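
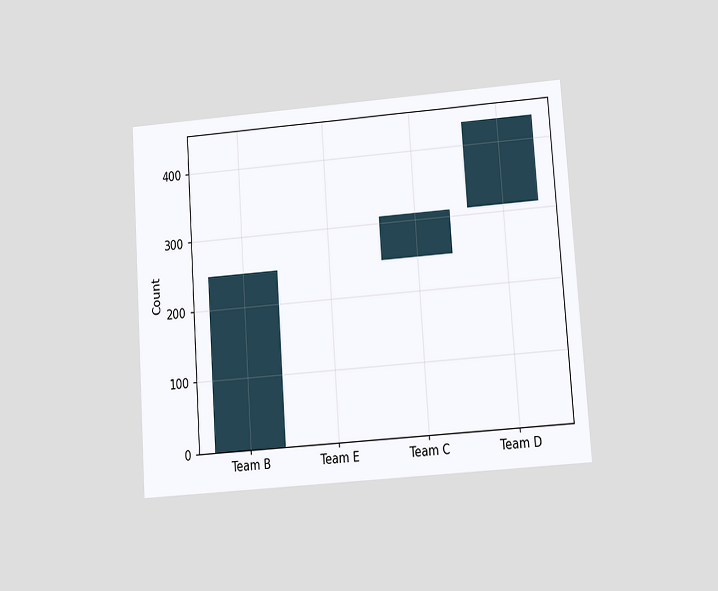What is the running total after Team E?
248

The chart is tilted about 4° counter-clockwise and viewed at a slight angle. After Team E the running total reaches 248.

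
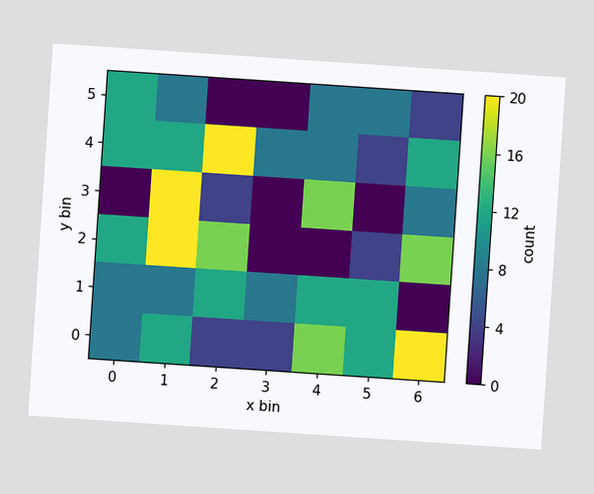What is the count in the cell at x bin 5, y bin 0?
The chart is tilted about 4° clockwise. Matching the cell (5, 0) against the colorbar gives 12.

12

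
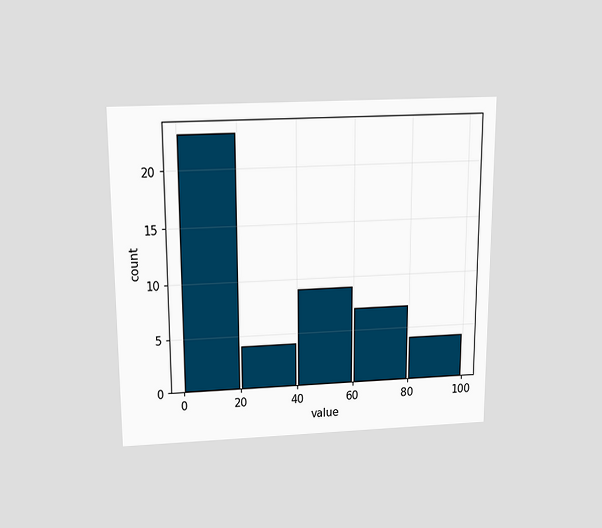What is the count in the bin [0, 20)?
The chart is viewed slightly from above. The [0, 20) bin has height 23.

23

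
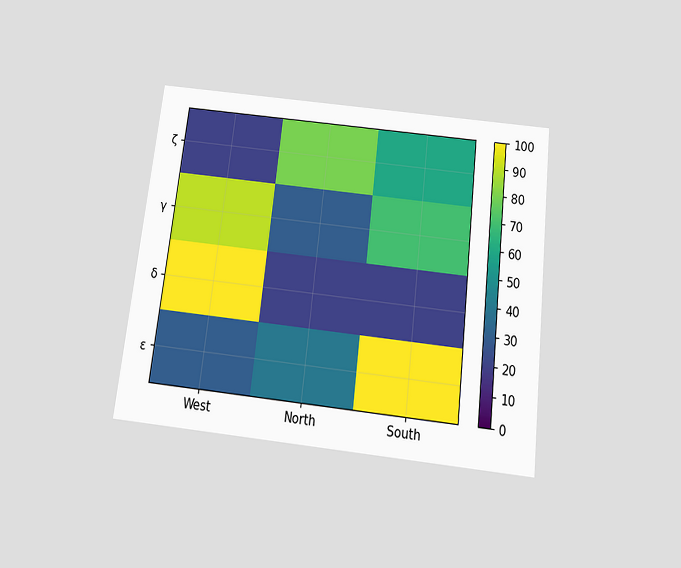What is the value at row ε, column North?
40

The chart is tilted about 7° clockwise and viewed slightly from below. Matching cell (ε, North) against the colorbar gives 40.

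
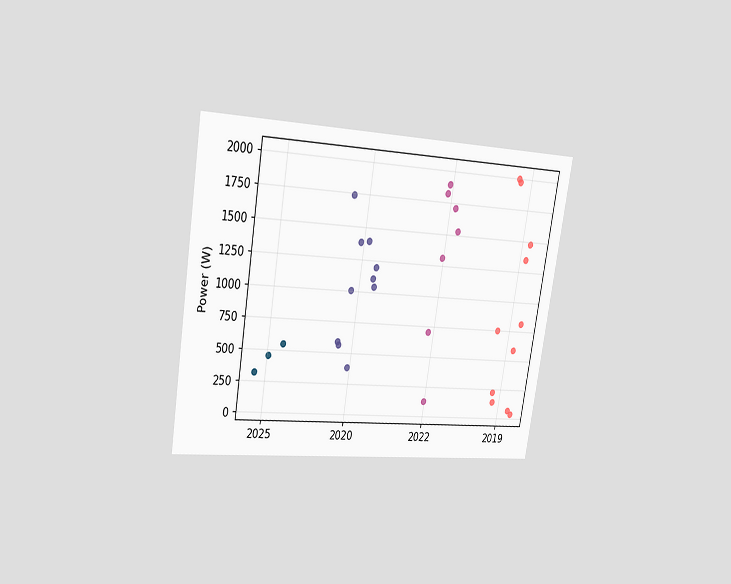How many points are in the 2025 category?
3

The chart is tilted about 9° clockwise and viewed slightly from the left. Counting the markers in the 2025 column gives 3.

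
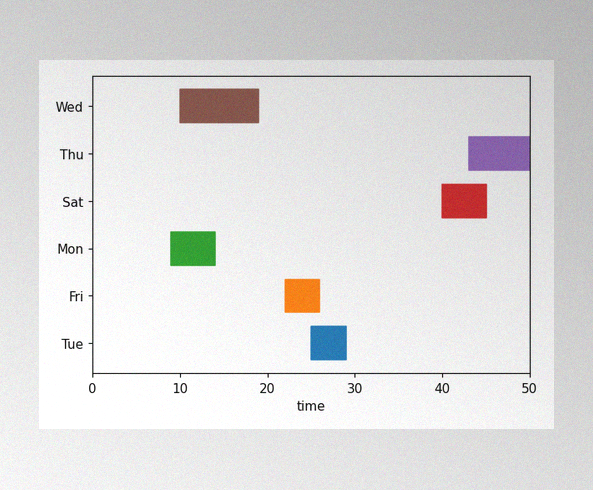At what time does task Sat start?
40

The image has some photo noise and uneven lighting. The Sat bar begins at t=40.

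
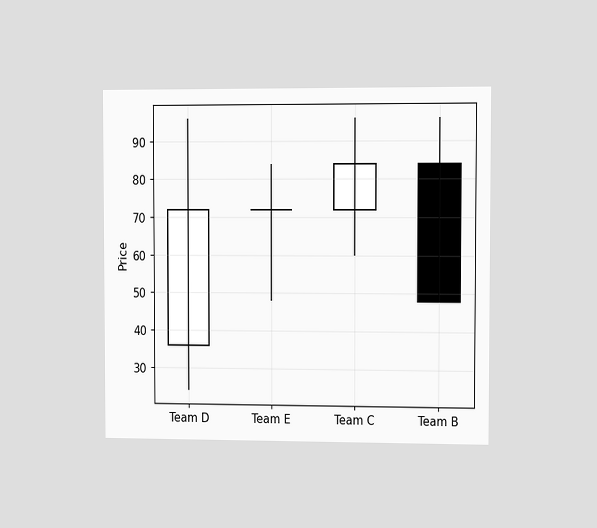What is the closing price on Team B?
48

The chart is viewed slightly from the right. The Team B candle closes at 48.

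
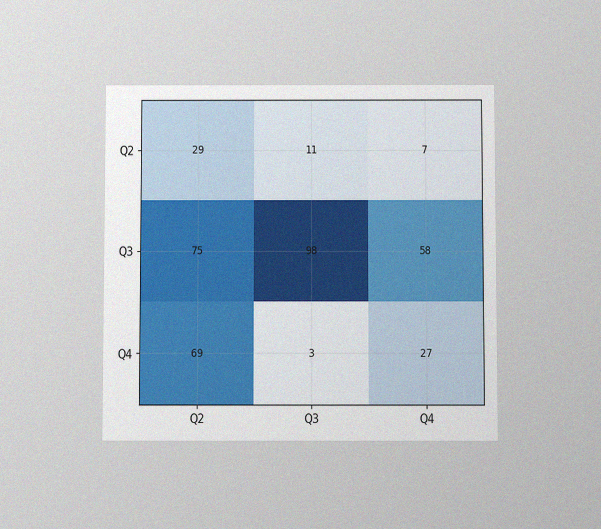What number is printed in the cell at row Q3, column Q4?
The chart is viewed slightly from below, with some photo noise. The (Q3, Q4) cell reads 58.

58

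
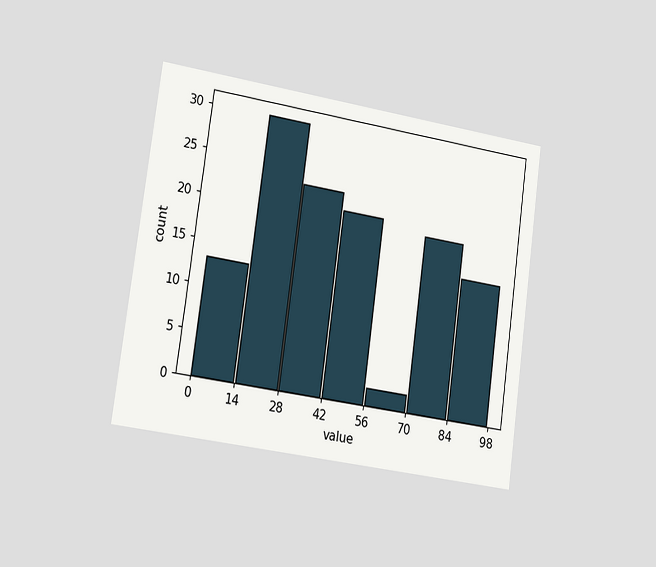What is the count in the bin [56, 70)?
2

The chart is tilted about 8° clockwise and viewed slightly from the left. The [56, 70) bin has height 2.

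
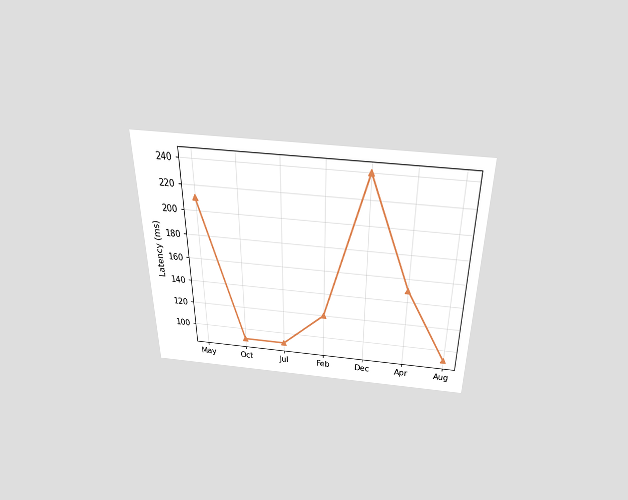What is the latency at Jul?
The chart is viewed slightly from above. At Jul, the line is at 90ms.

90ms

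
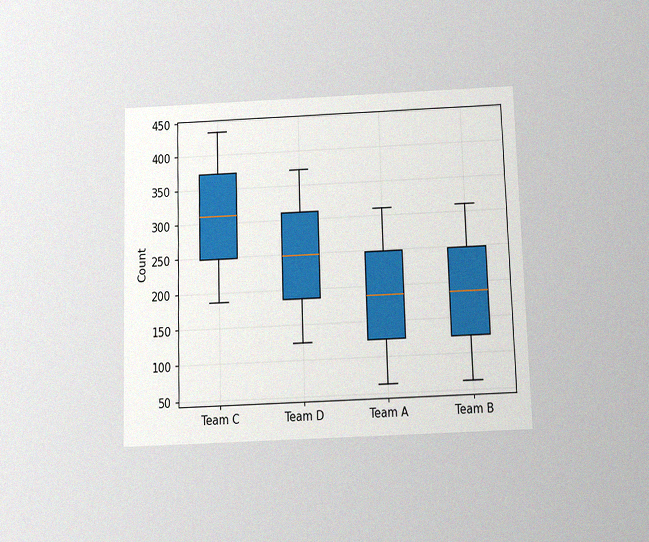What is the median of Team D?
248

The chart is viewed slightly from below, with some photo noise. The median line in the Team D box sits at 248.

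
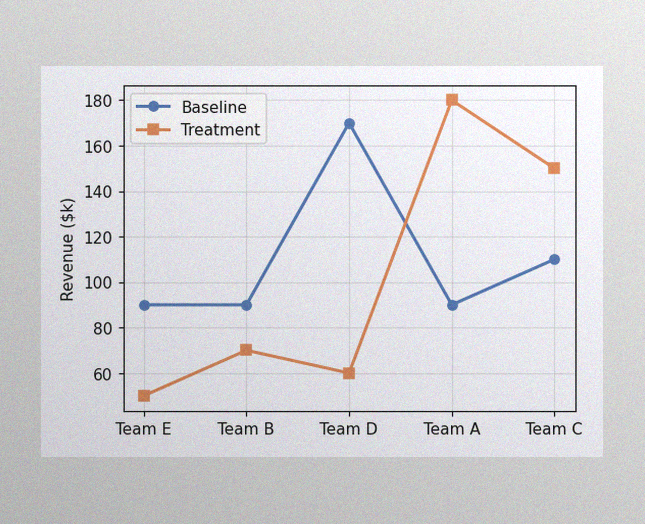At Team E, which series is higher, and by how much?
Baseline, by $40k

The image has some photo noise and uneven lighting. At Team E, Baseline sits above the other line by $40k.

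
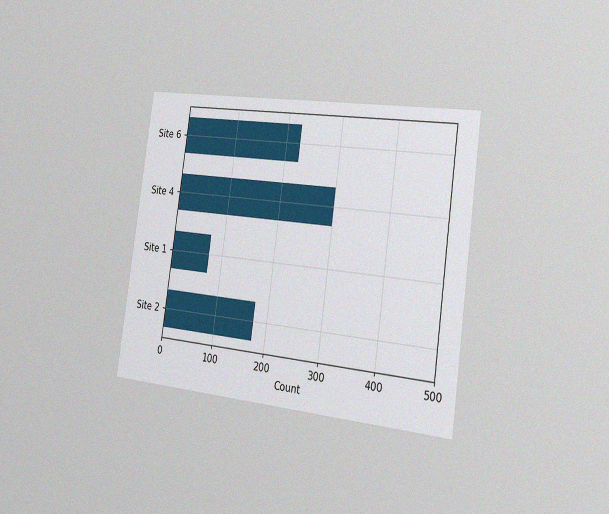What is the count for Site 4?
300

The chart is tilted about 8° clockwise and viewed slightly from the right, with some photo noise. Reading along the chart's x-axis, the Site 4 bar reaches 300.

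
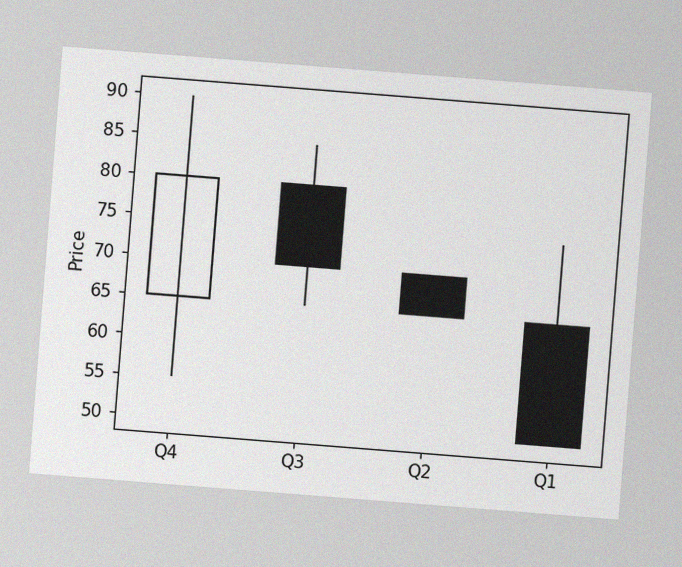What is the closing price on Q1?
The chart is tilted about 5° clockwise, with some photo noise. The Q1 candle closes at 50.

50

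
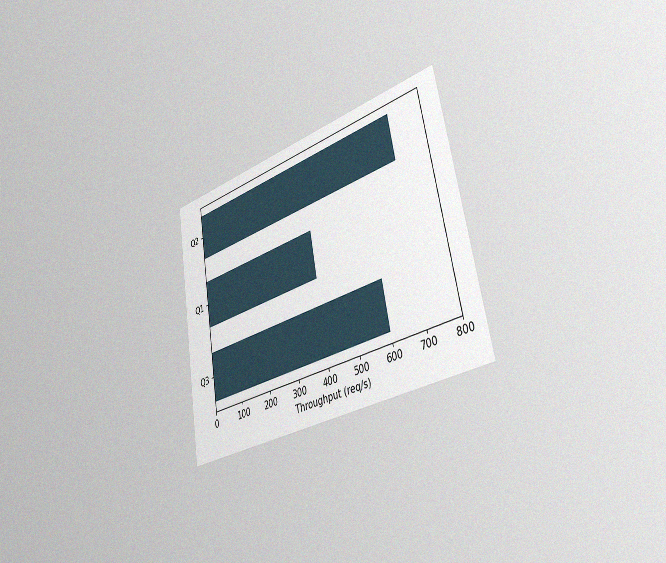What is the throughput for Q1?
400req/s

The chart is tilted about 10° counter-clockwise and viewed slightly from the right, with some photo noise. Reading along the chart's x-axis, the Q1 bar reaches 400req/s.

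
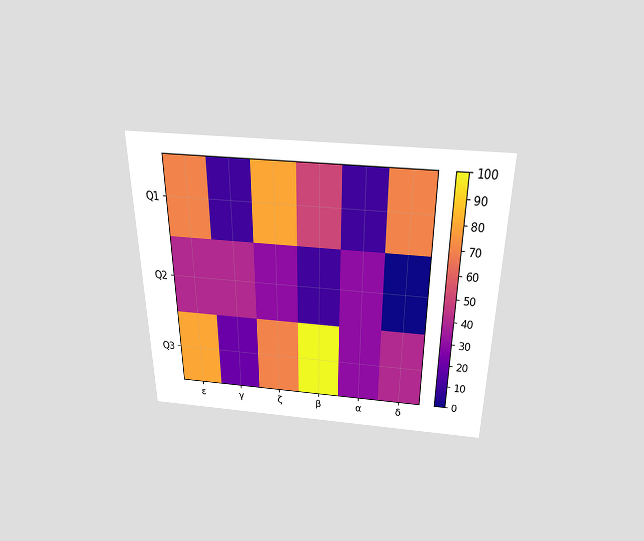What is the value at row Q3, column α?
30

The chart is viewed slightly from above. Matching cell (Q3, α) against the colorbar gives 30.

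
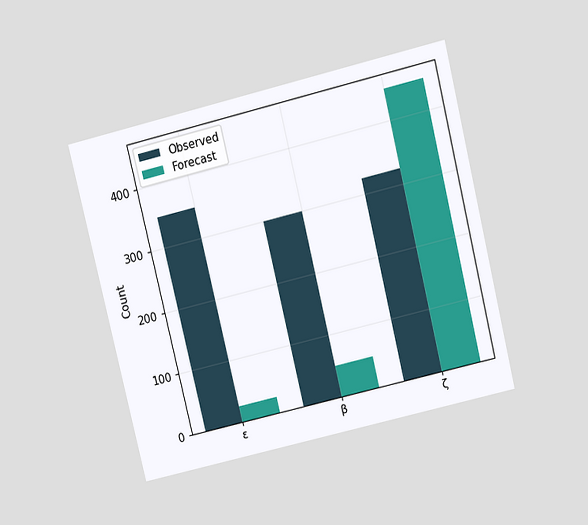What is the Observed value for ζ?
325

The chart is tilted about 14° counter-clockwise and viewed at a slight angle. The Observed bar at ζ reaches 325 on the y-axis.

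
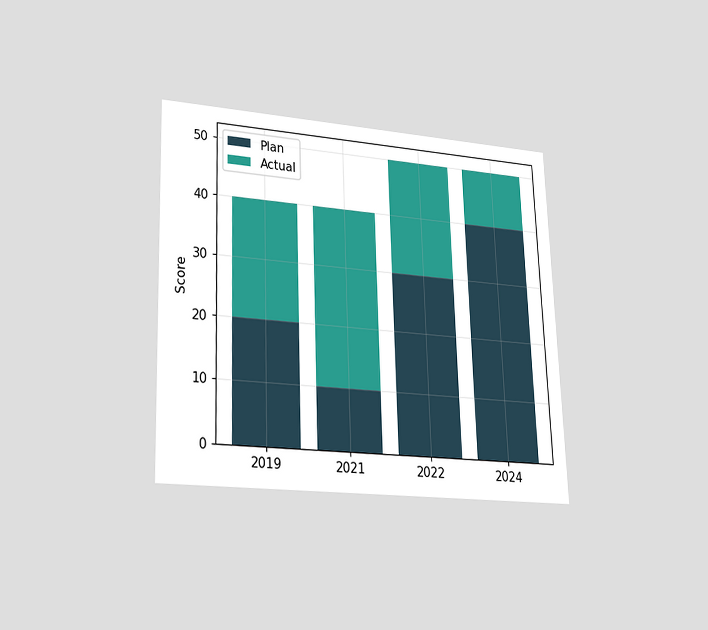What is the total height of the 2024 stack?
50

The chart is tilted about 2° counter-clockwise and viewed at a slight angle. The 2024 stack's top reaches 50 on the y-axis.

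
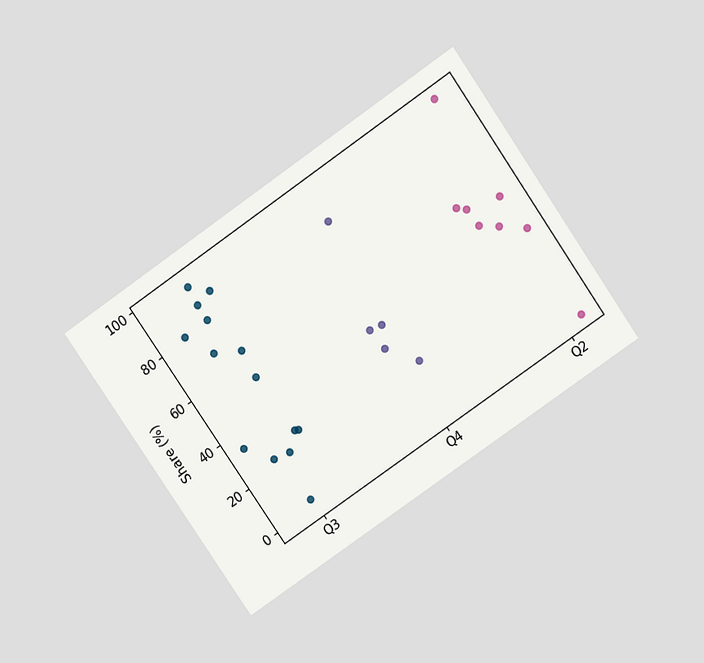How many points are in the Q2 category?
The chart is tilted about 35° counter-clockwise and viewed slightly from above. Counting the markers in the Q2 column gives 8.

8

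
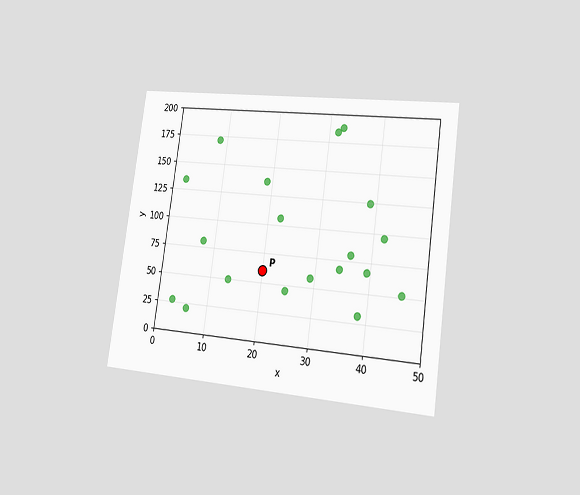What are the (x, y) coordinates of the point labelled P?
(20, 60)

The chart is tilted about 8° clockwise and viewed slightly from the right. Following the gridlines from P to each axis, P sits at (20, 60).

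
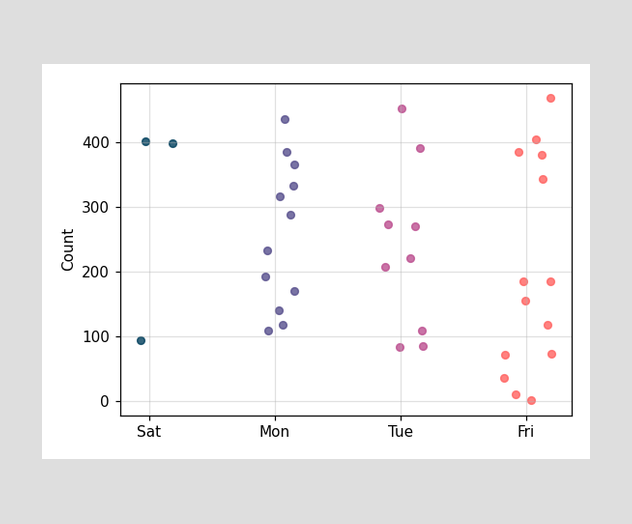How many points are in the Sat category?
Counting the markers in the Sat column gives 3.

3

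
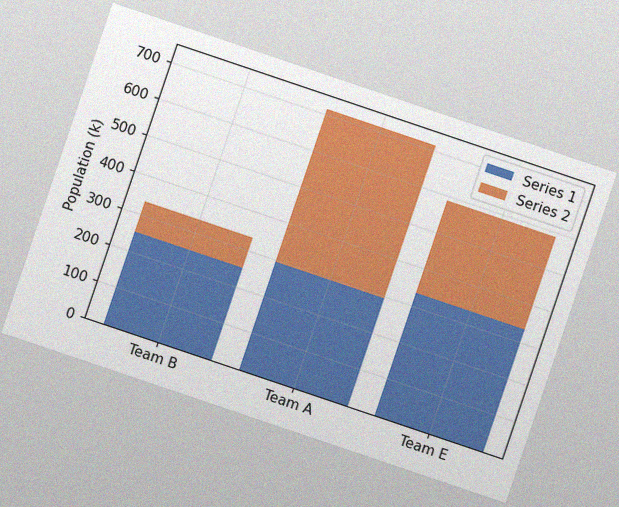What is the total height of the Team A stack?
714k

The chart is tilted about 19° clockwise, with some photo noise. The Team A stack's top reaches 714k on the y-axis.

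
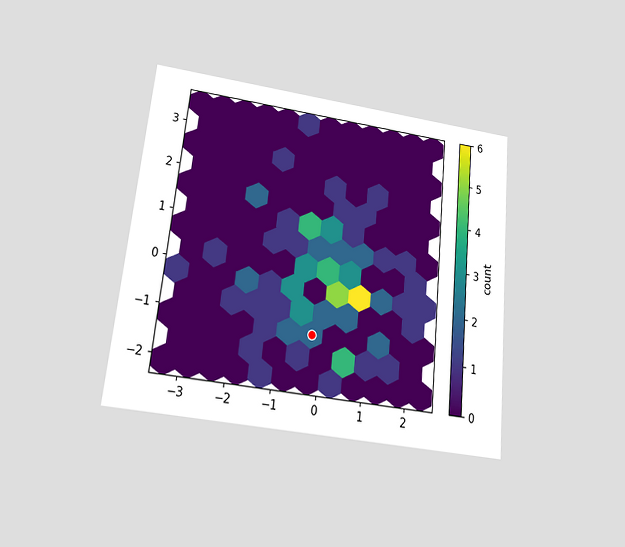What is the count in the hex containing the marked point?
2

The chart is tilted about 6° clockwise and viewed slightly from below. The marked hex reads 2 on the colorbar.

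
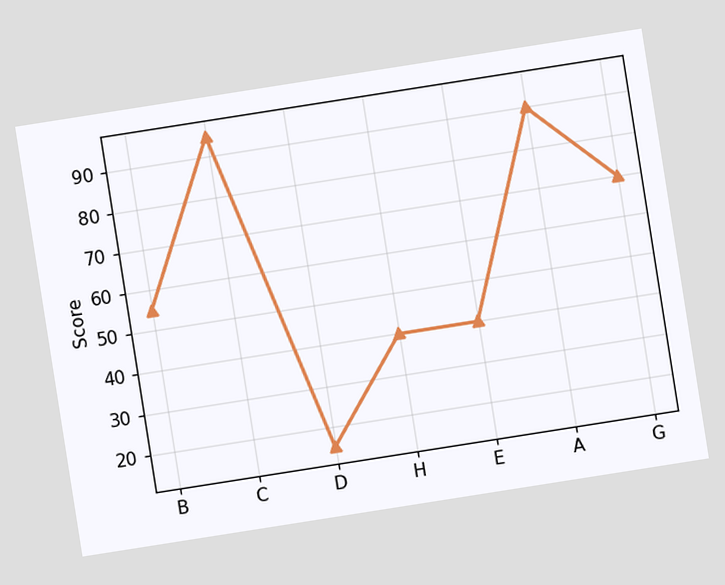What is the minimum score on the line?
15

The chart is tilted about 9° counter-clockwise. The lowest point is at D, and reading across to the y-axis gives 15.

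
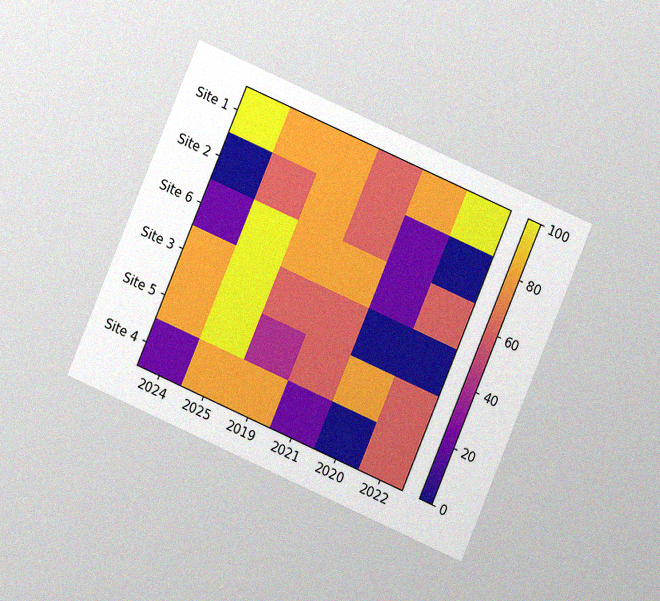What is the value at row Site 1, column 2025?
80

The chart is tilted about 23° clockwise and viewed at a slight angle, with some photo noise. Matching cell (Site 1, 2025) against the colorbar gives 80.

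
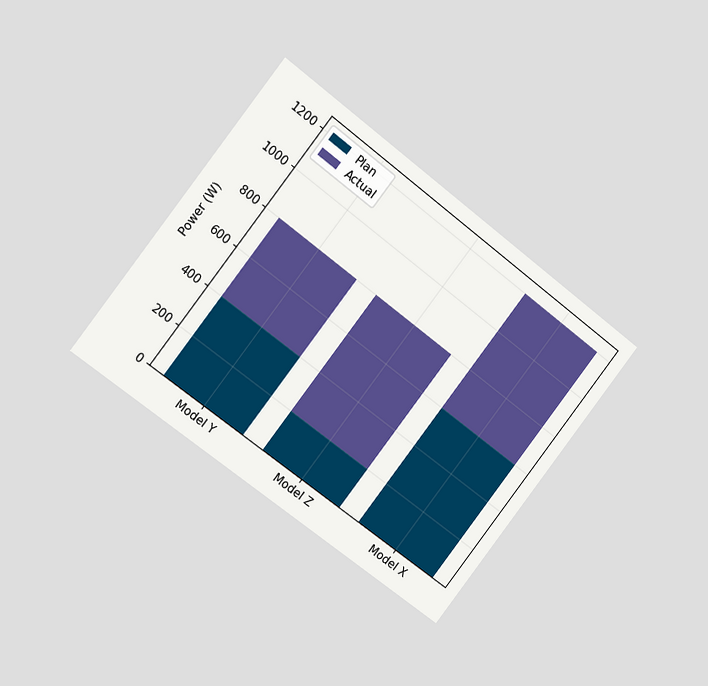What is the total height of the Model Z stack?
The chart is tilted about 38° clockwise and viewed slightly from the left. The Model Z stack's top reaches 800W on the y-axis.

800W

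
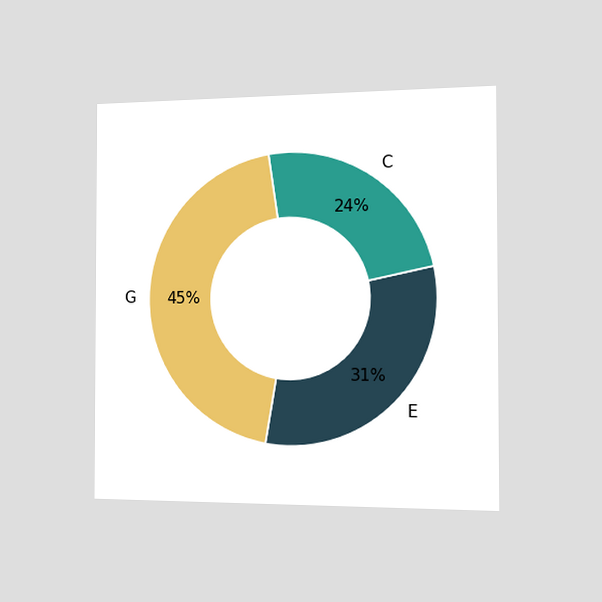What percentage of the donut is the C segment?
The chart is viewed slightly from the right. The C segment takes up 24% of the ring.

24%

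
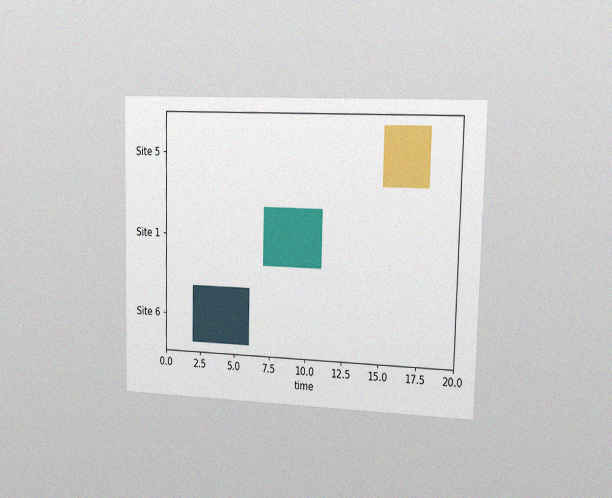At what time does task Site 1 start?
The chart is viewed slightly from the right, with some photo noise. The Site 1 bar begins at t=7.

7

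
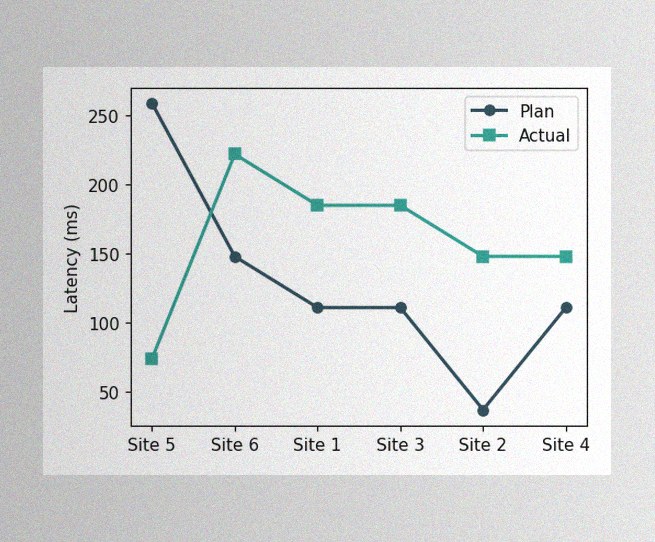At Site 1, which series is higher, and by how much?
The image has some photo noise and uneven lighting. At Site 1, Actual sits above the other line by 74ms.

Actual, by 74ms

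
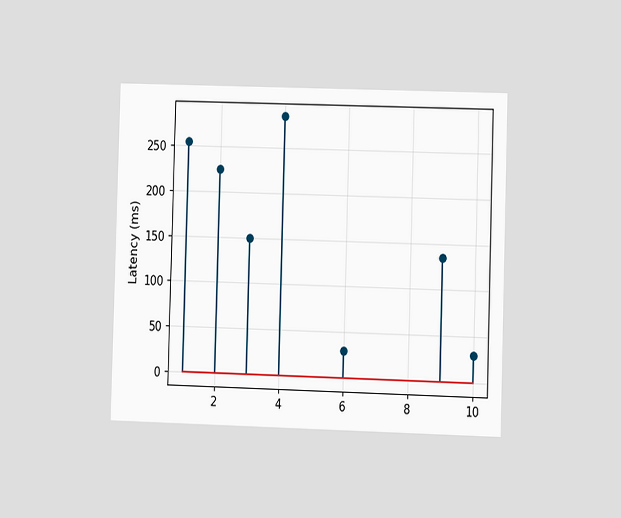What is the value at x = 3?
The chart is viewed at a slight angle. The stem at x=3 reaches 150ms.

150ms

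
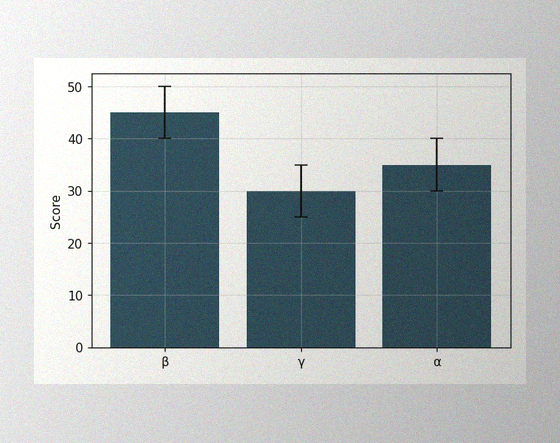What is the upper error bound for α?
40

The image has some photo noise and uneven lighting. The α bar's upper whisker reaches 40.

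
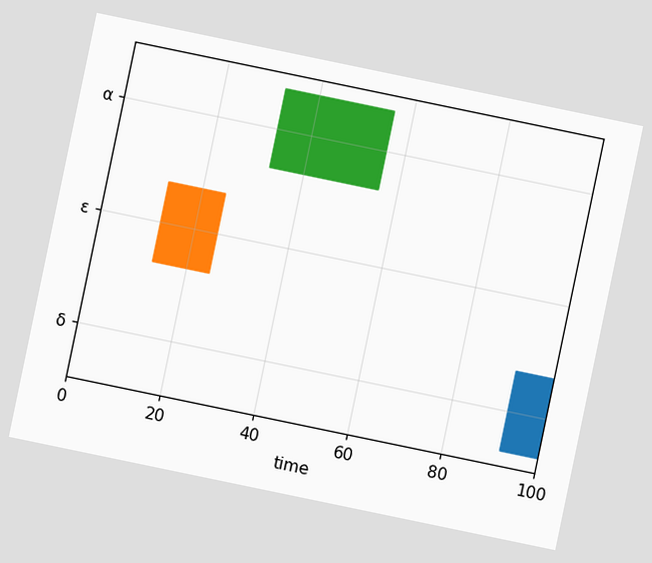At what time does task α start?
33

The chart is tilted about 12° clockwise. The α bar begins at t=33.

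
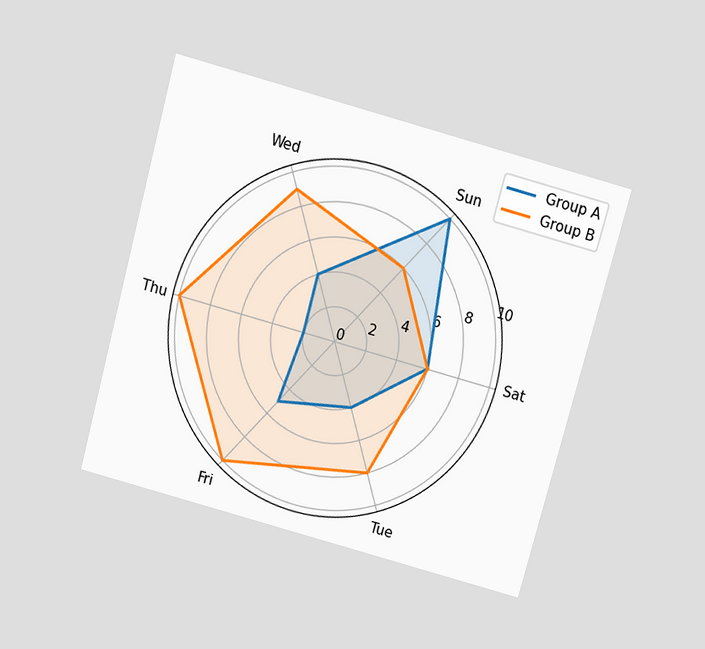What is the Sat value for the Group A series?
6

The chart is tilted about 15° clockwise and viewed slightly from above. On the Sat axis, Group A reaches 6.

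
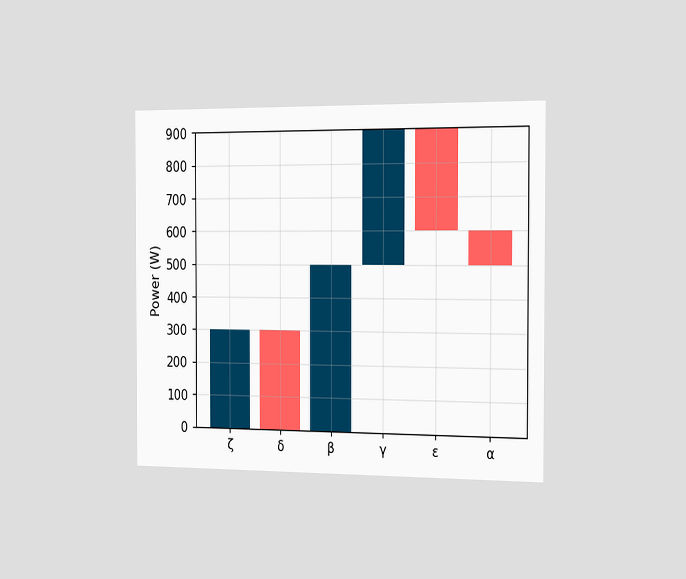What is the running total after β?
The chart is viewed slightly from the right. After β the running total reaches 500W.

500W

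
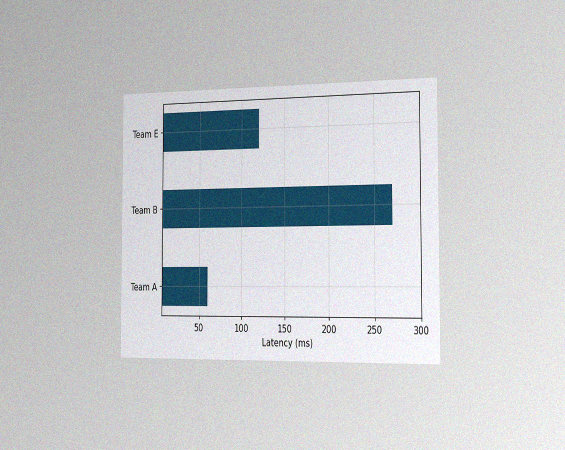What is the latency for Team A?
The chart is viewed slightly from the right, with some photo noise. Reading along the chart's x-axis, the Team A bar reaches 60ms.

60ms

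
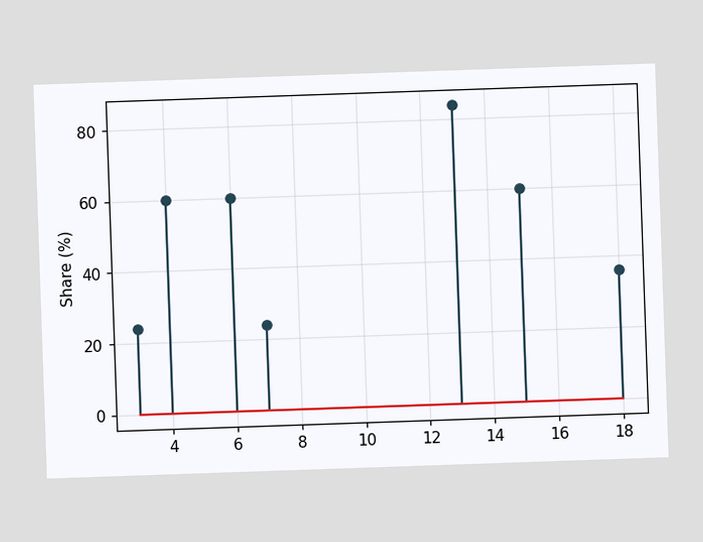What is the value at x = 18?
36%

The stem at x=18 reaches 36%.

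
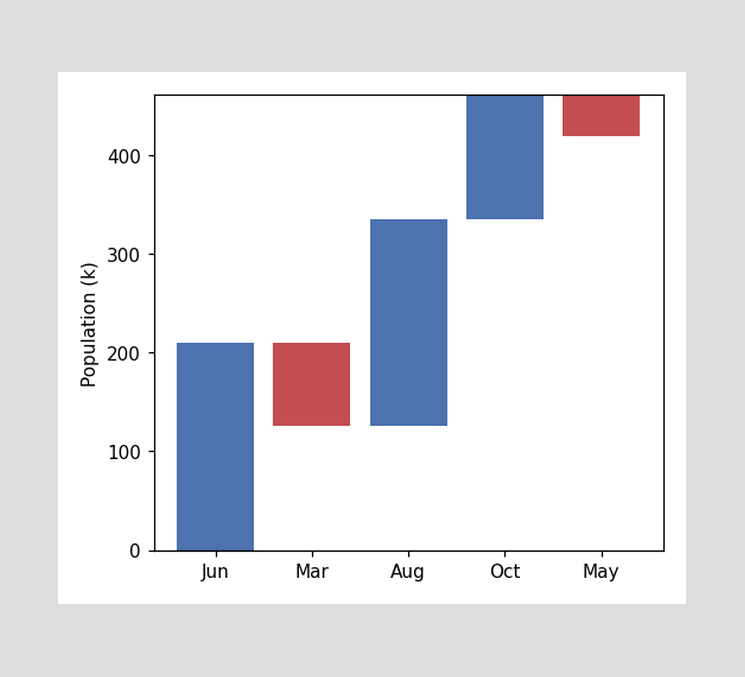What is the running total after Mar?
126k

After Mar the running total reaches 126k.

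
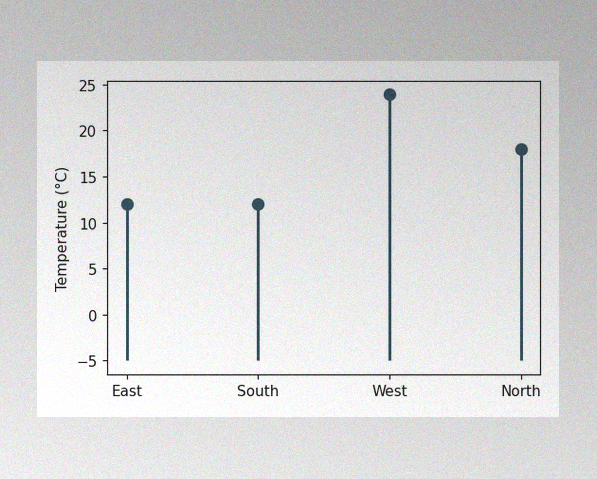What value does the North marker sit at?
The image has some photo noise and uneven lighting. The North marker sits at 18°C.

18°C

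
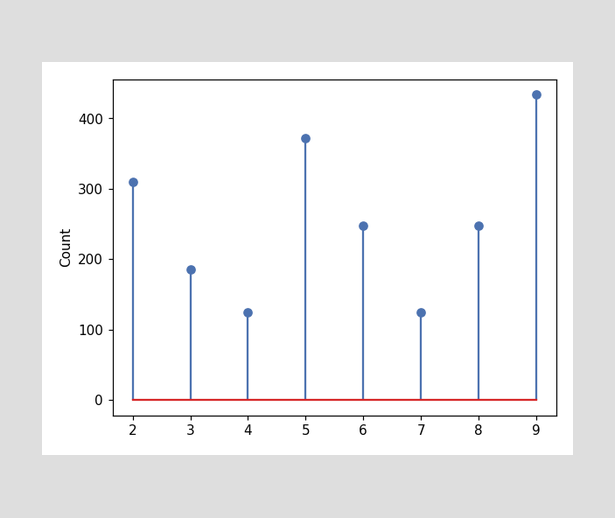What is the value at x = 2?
The stem at x=2 reaches 310.

310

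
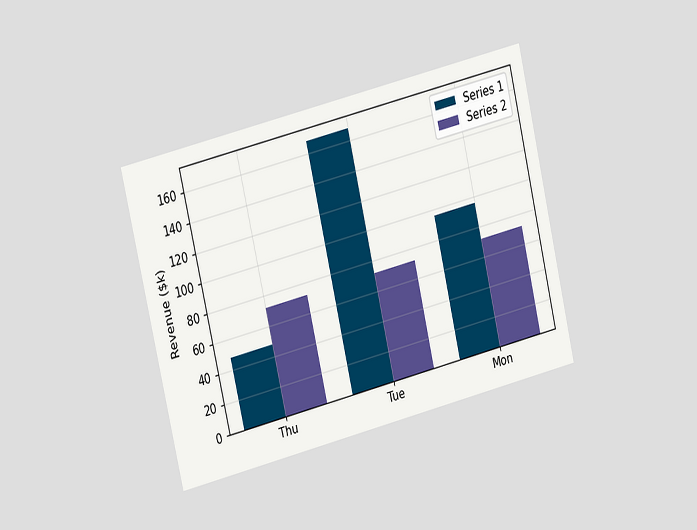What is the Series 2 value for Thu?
The chart is tilted about 14° counter-clockwise and viewed at a slight angle. The Series 2 bar at Thu reaches $72k on the y-axis.

$72k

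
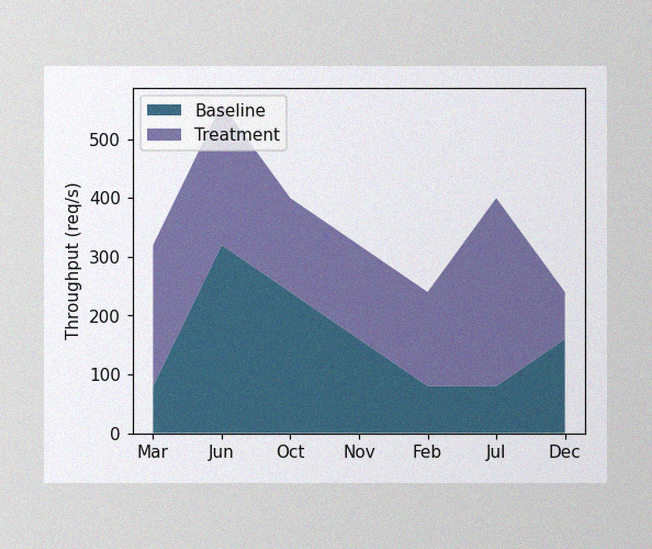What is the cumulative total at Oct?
The image has some photo noise and uneven lighting. The stacked total at Oct reaches 400req/s.

400req/s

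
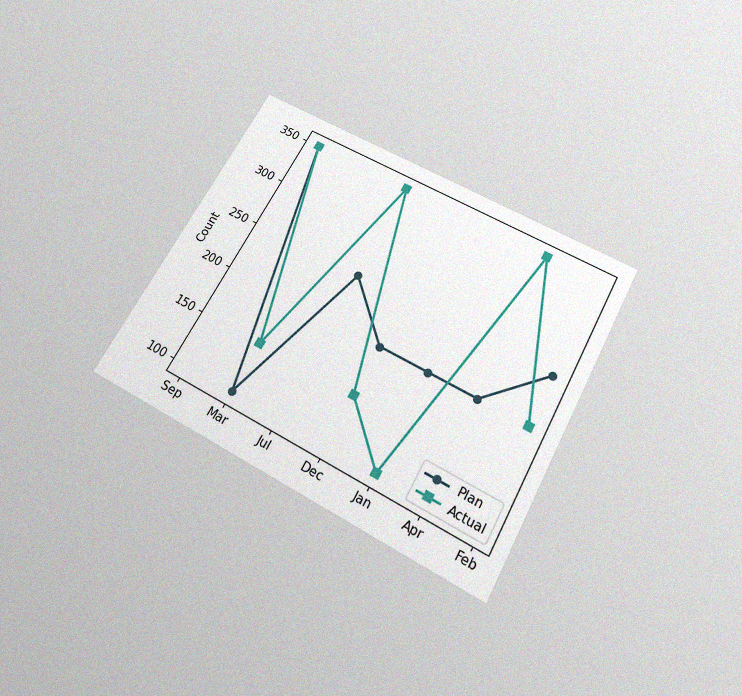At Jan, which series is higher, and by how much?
Plan, by 100

The chart is tilted about 29° clockwise and viewed slightly from below, with some photo noise. At Jan, Plan sits above the other line by 100.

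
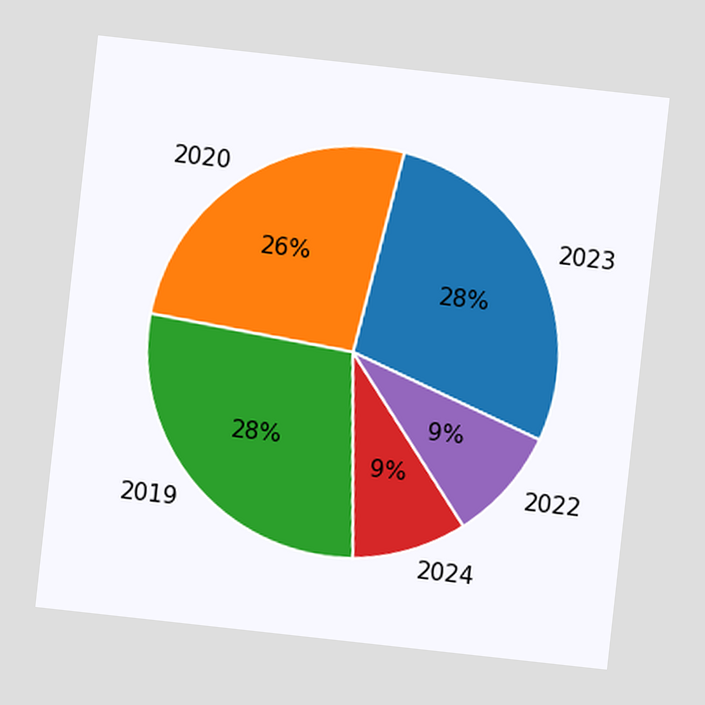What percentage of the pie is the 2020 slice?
The chart is tilted about 6° clockwise. The 2020 slice takes up 26% of the pie.

26%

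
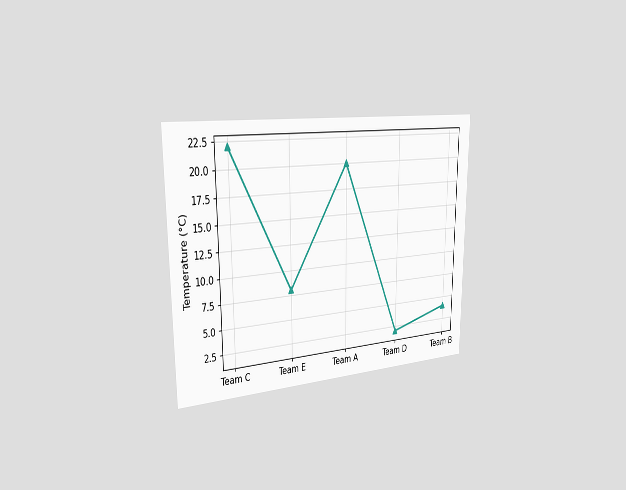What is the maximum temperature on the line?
The chart is viewed slightly from the left. The highest point is at Team C, and reading across to the y-axis gives 22°C.

22°C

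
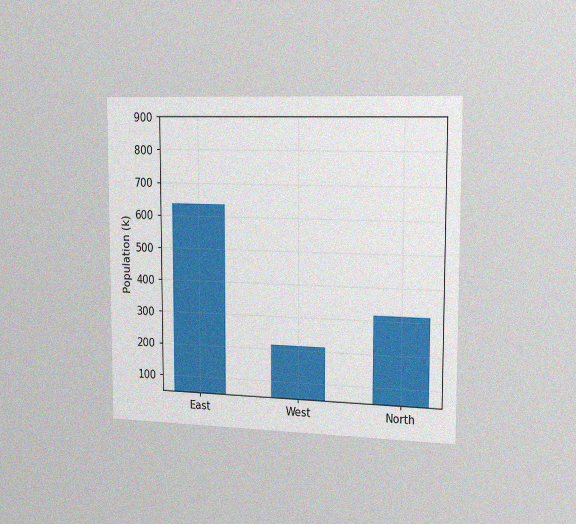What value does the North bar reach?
The chart is viewed slightly from the right, with some photo noise. Reading along the chart's y-axis, the North bar reaches 318k.

318k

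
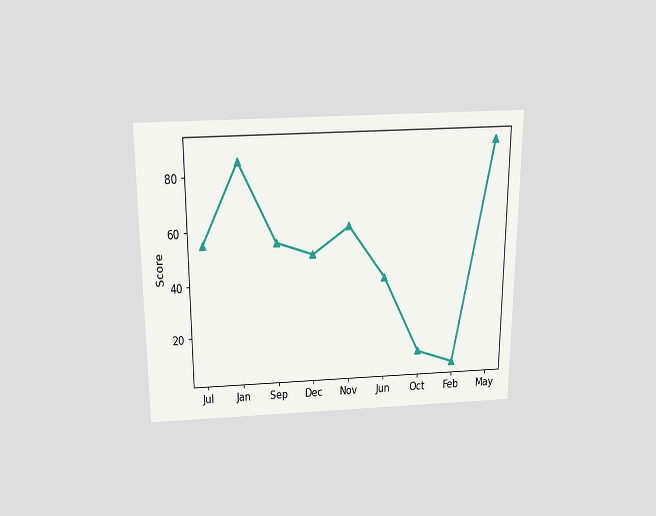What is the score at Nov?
The chart is viewed slightly from above. At Nov, the line is at 60.

60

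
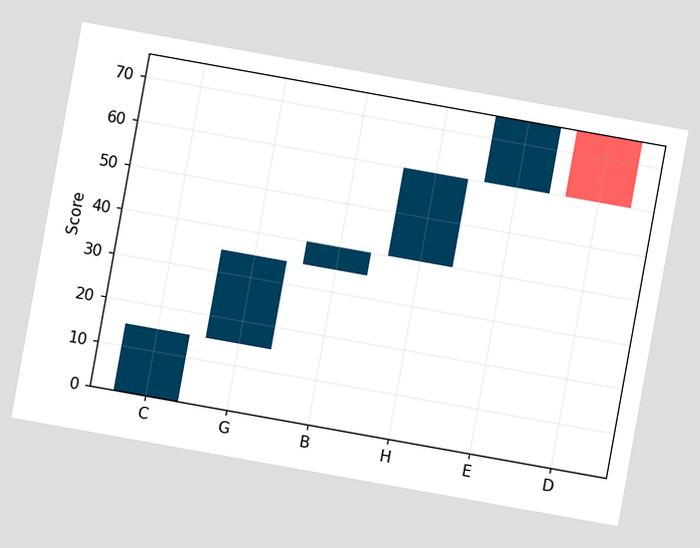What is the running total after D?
The chart is tilted about 10° clockwise. After D the running total reaches 60.

60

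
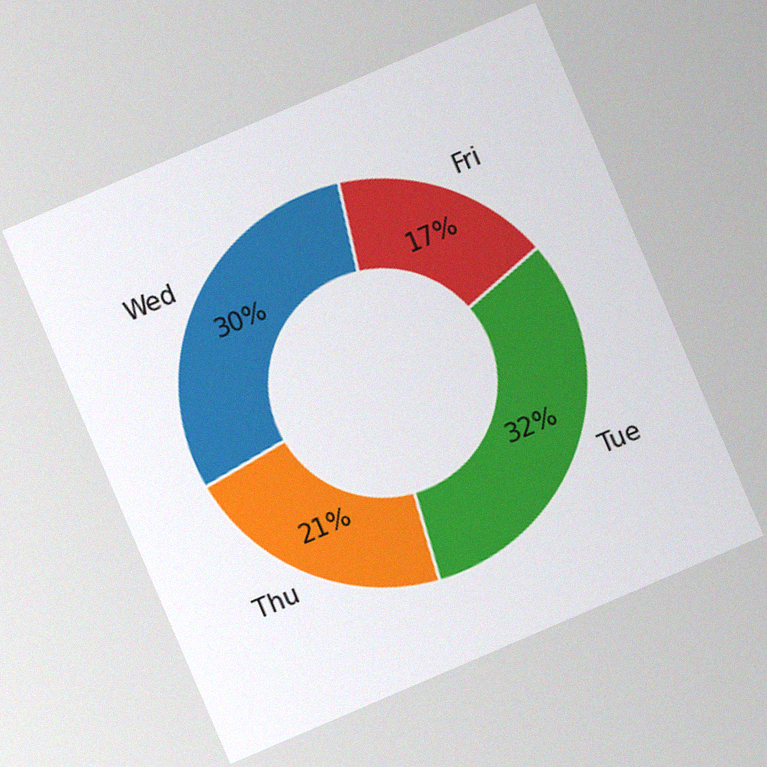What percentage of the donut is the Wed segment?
30%

The chart is tilted about 23° counter-clockwise, with some photo noise. The Wed segment takes up 30% of the ring.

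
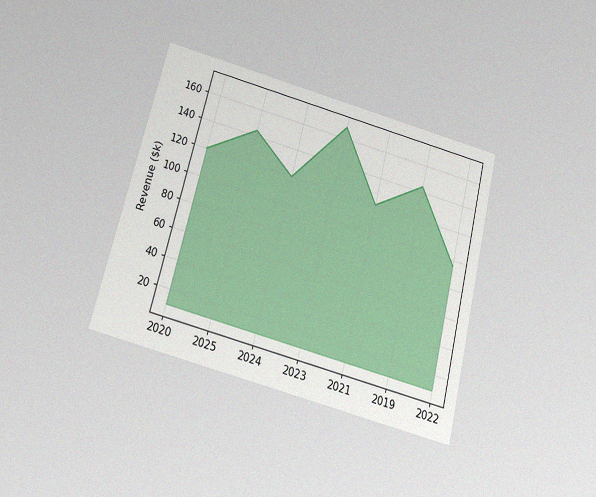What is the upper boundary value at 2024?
$120k

The chart is tilted about 14° clockwise and viewed slightly from below, with some photo noise. At 2024 the upper boundary is at $120k.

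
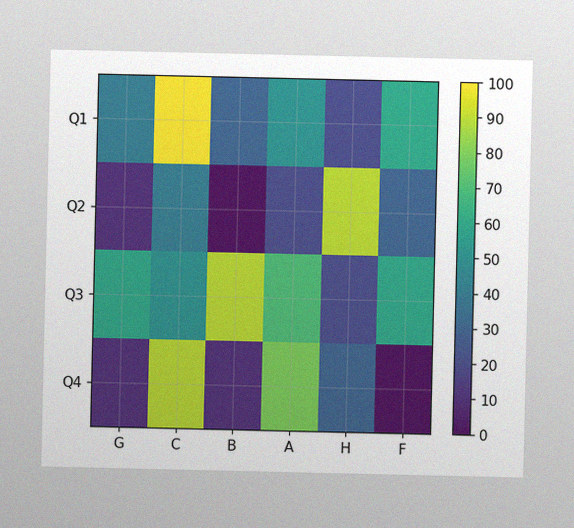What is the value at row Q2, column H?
90

The image has some photo noise and uneven lighting. Matching cell (Q2, H) against the colorbar gives 90.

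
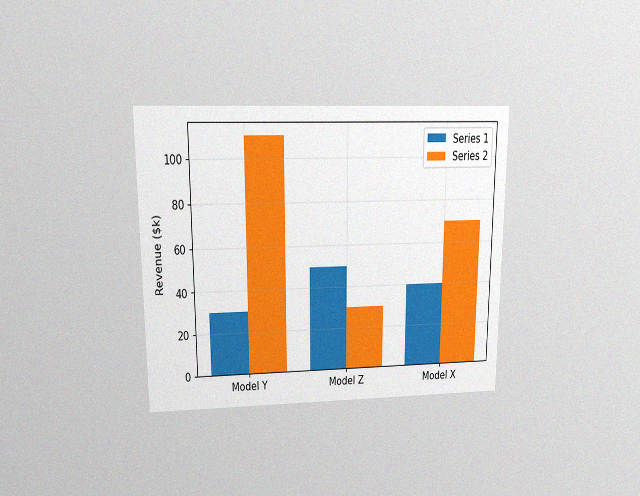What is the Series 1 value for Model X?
$40k

The chart is viewed at a slight angle, with some photo noise. The Series 1 bar at Model X reaches $40k on the y-axis.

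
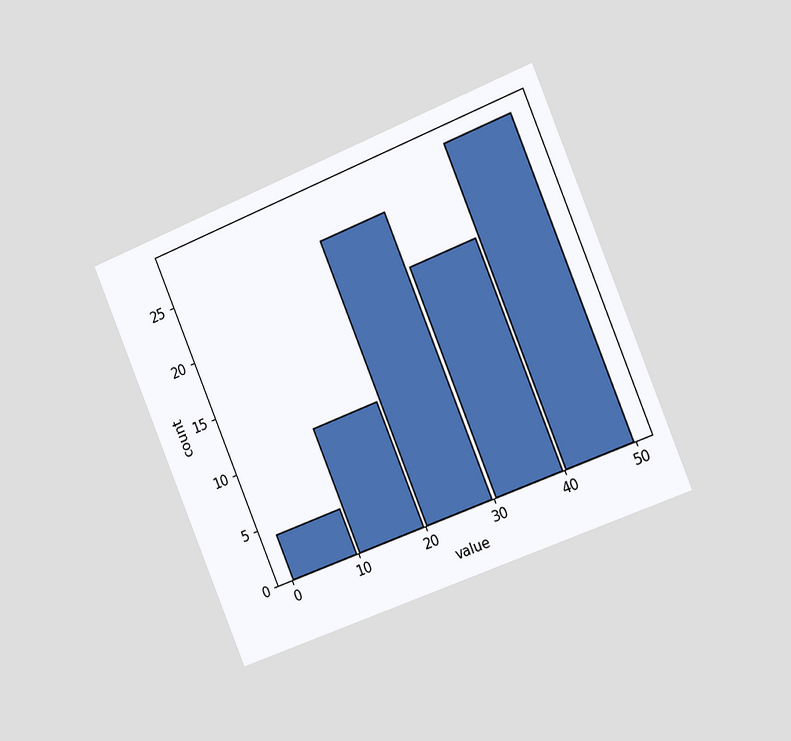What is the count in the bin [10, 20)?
11

The chart is tilted about 22° counter-clockwise and viewed slightly from the right. The [10, 20) bin has height 11.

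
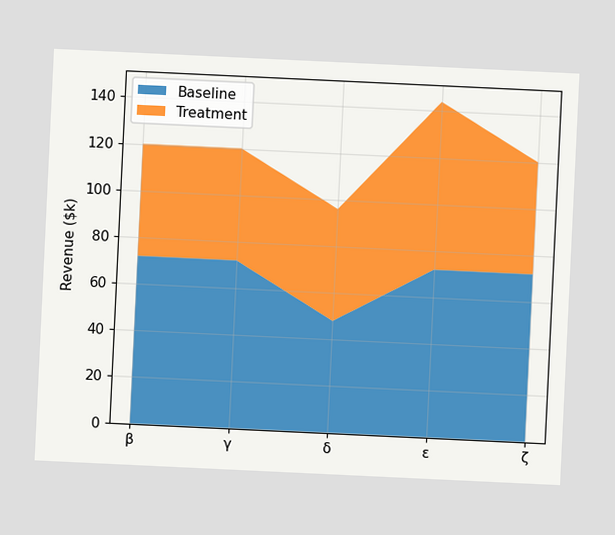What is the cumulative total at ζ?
The chart is tilted about 3° clockwise. The stacked total at ζ reaches $120k.

$120k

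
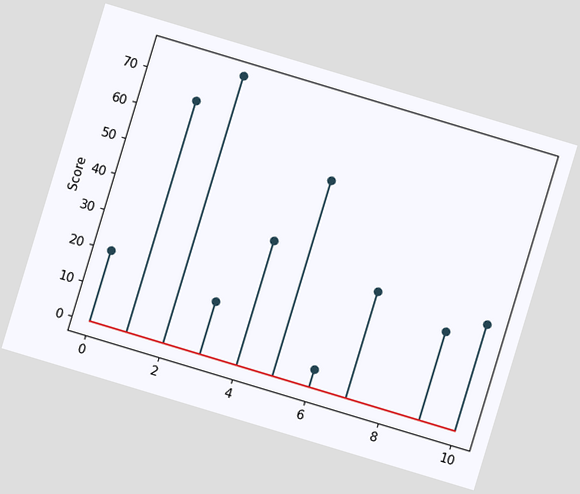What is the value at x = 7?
The chart is tilted about 17° clockwise. The stem at x=7 reaches 30.

30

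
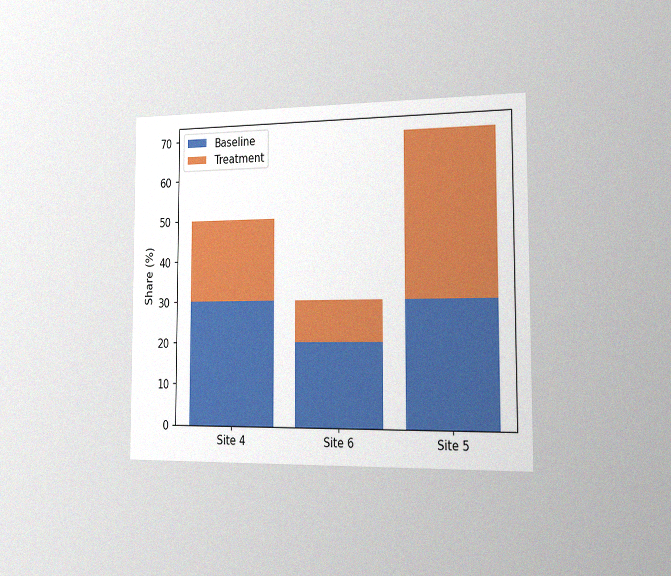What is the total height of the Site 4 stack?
50%

The chart is viewed slightly from the right, with some photo noise. The Site 4 stack's top reaches 50% on the y-axis.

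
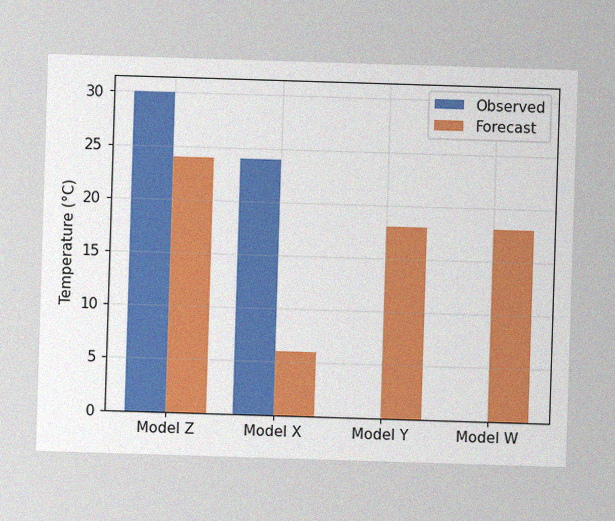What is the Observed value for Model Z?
The image has some photo noise and uneven lighting. The Observed bar at Model Z reaches 30°C on the y-axis.

30°C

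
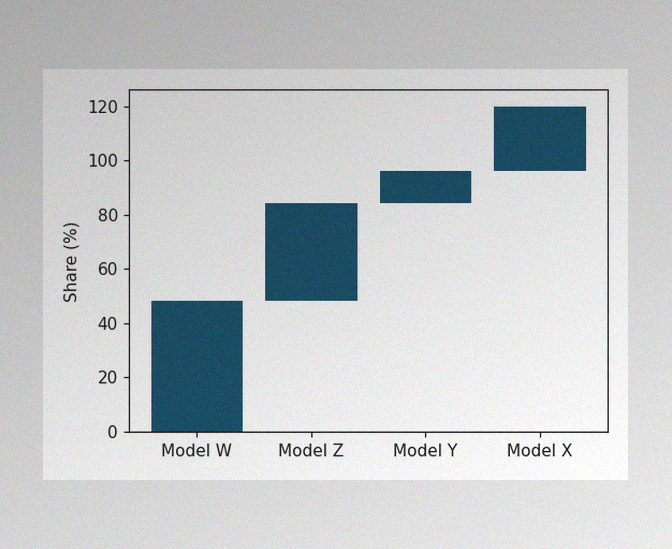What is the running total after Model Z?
The image has some photo noise and uneven lighting. After Model Z the running total reaches 84%.

84%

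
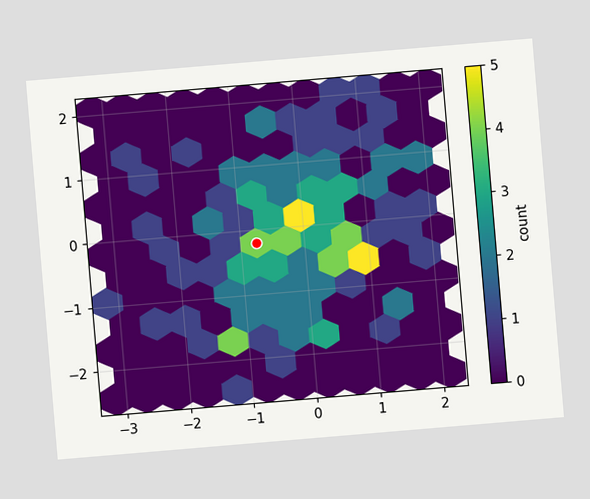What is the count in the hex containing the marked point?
The chart is tilted about 5° counter-clockwise. The marked hex reads 4 on the colorbar.

4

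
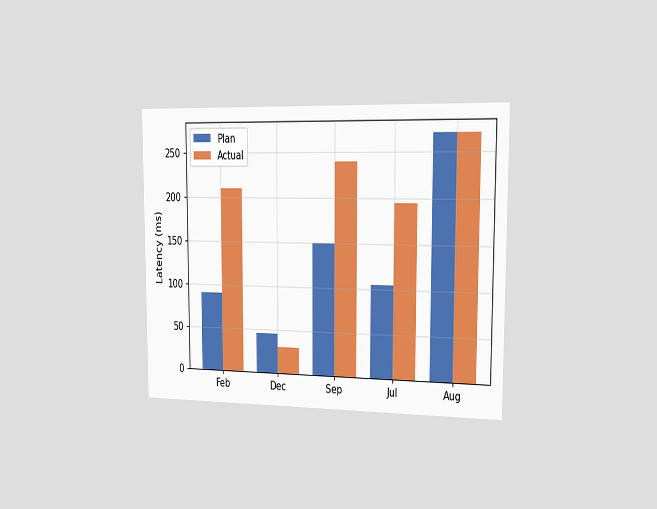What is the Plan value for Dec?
The chart is viewed slightly from the right. The Plan bar at Dec reaches 45ms on the y-axis.

45ms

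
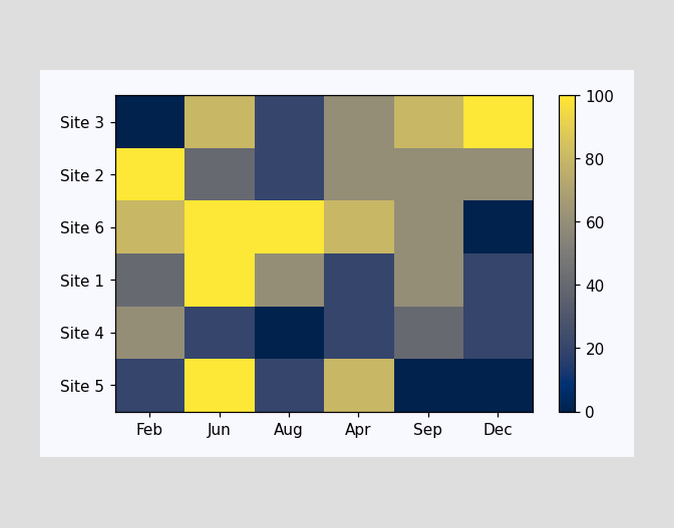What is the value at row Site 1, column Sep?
60

Matching cell (Site 1, Sep) against the colorbar gives 60.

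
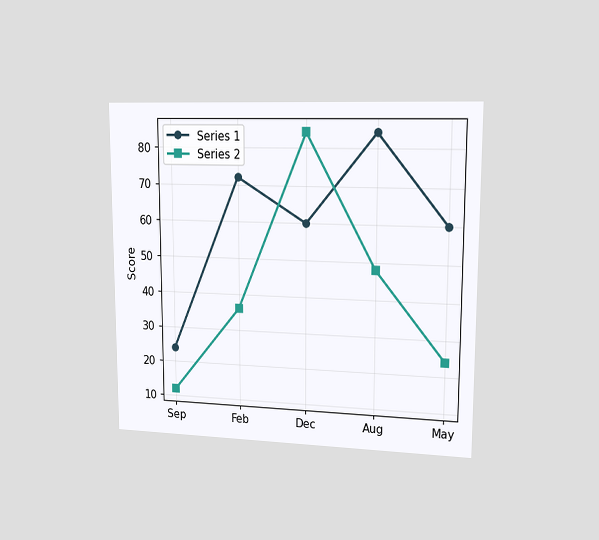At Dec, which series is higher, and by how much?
The chart is viewed slightly from the right. At Dec, Series 2 sits above the other line by 24.

Series 2, by 24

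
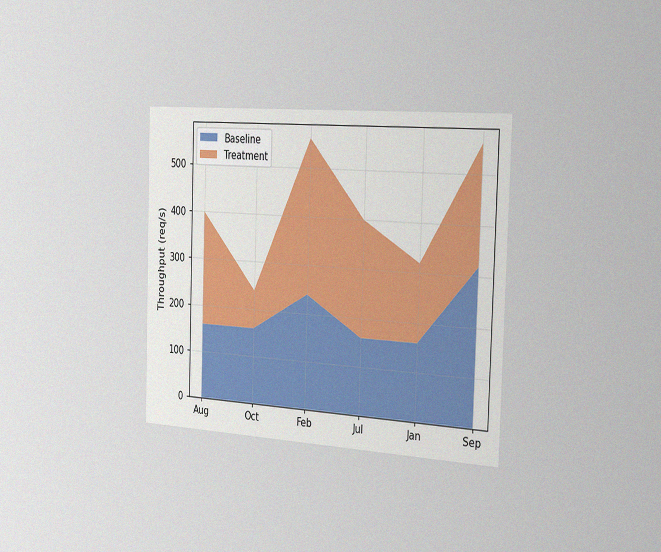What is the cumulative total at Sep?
The chart is viewed slightly from the right, with some photo noise. The stacked total at Sep reaches 560req/s.

560req/s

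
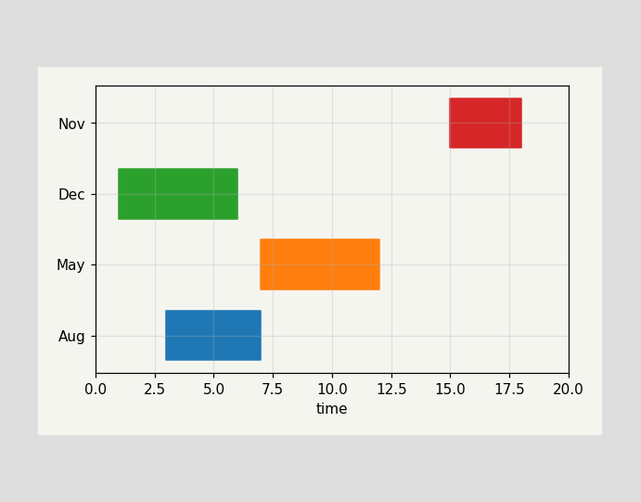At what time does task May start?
The May bar begins at t=7.

7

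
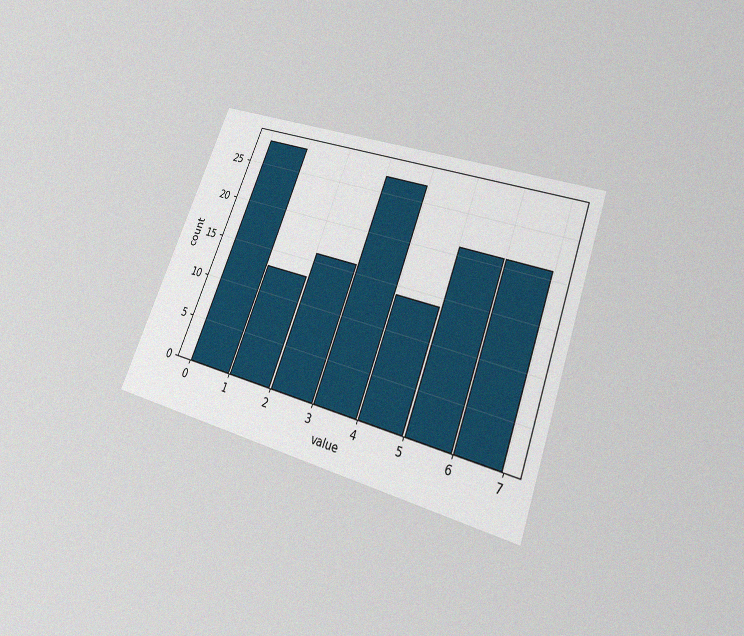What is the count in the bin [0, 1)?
The chart is tilted about 21° clockwise and viewed slightly from below, with some photo noise. The [0, 1) bin has height 28.

28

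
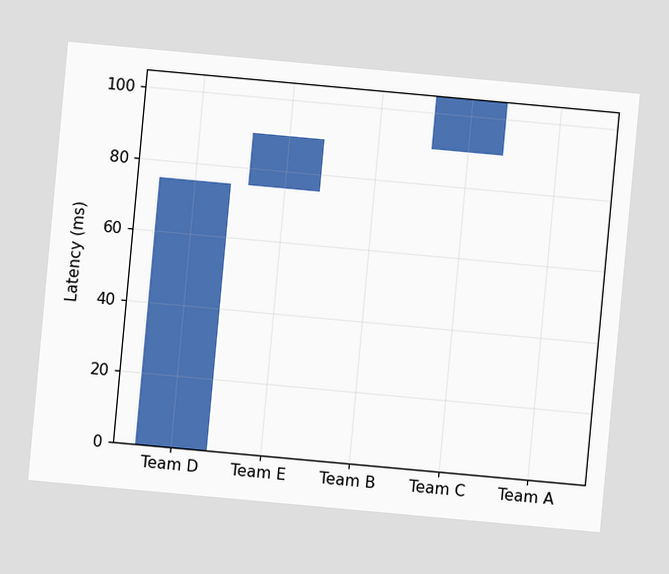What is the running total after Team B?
90ms

The chart is tilted about 5° clockwise. After Team B the running total reaches 90ms.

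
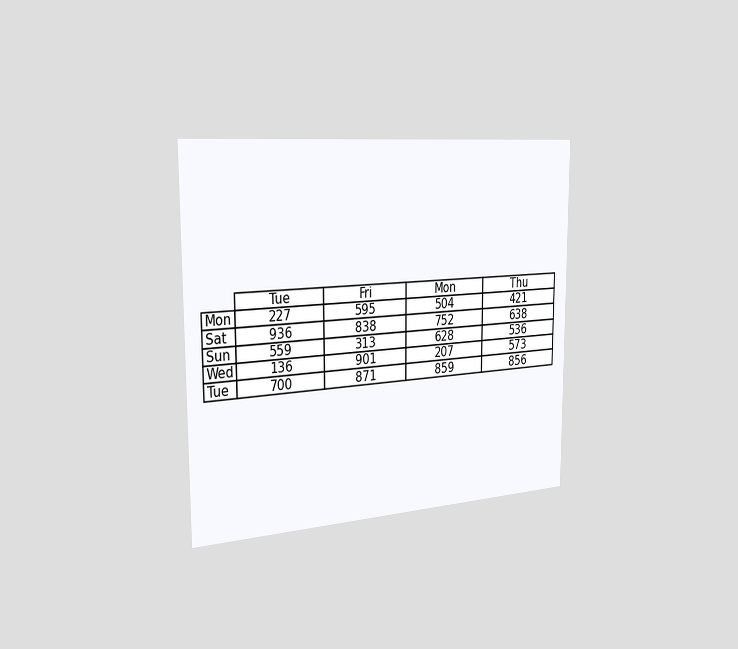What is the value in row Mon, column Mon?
The chart is viewed slightly from the left. The (Mon, Mon) cell reads 504.

504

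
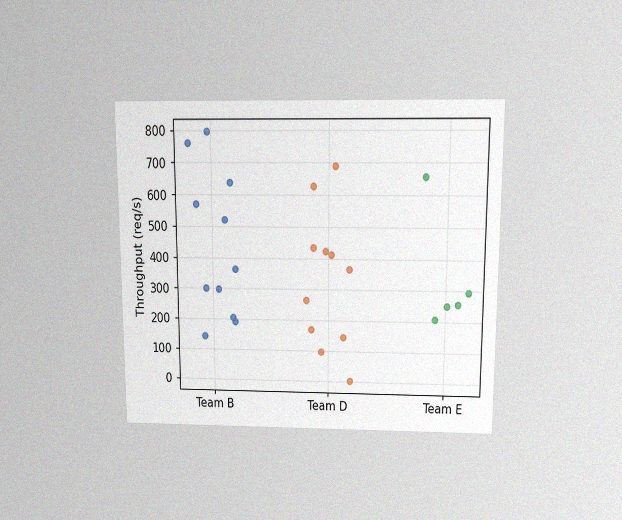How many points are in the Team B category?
The chart is viewed slightly from above, with some photo noise. Counting the markers in the Team B column gives 11.

11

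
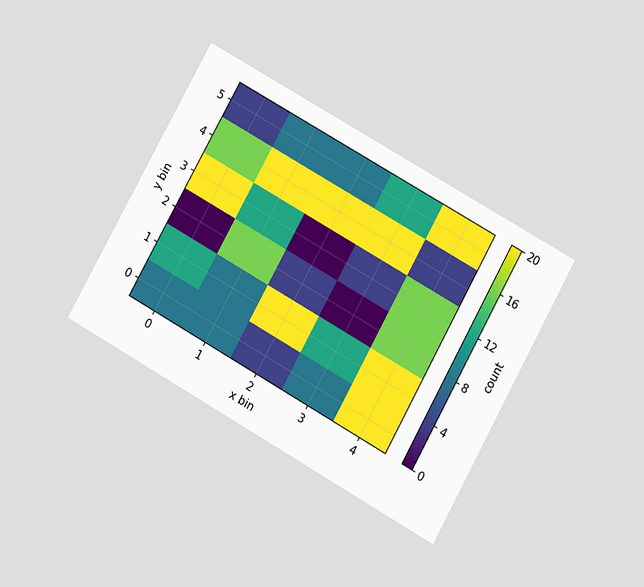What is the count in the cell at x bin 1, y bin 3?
The chart is tilted about 29° clockwise and viewed slightly from below. Matching the cell (1, 3) against the colorbar gives 12.

12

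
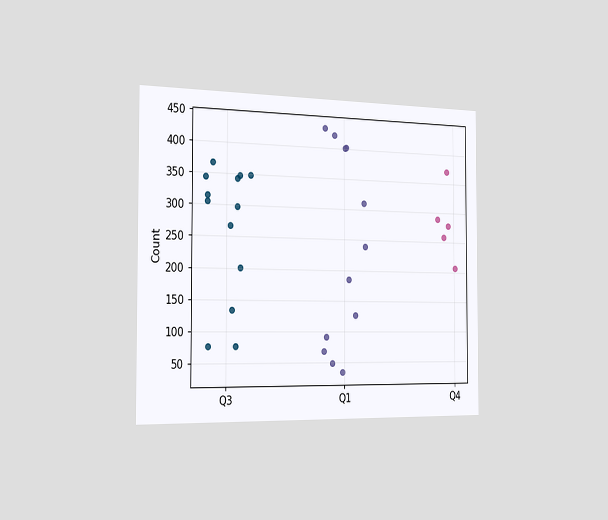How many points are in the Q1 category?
The chart is viewed slightly from the left. Counting the markers in the Q1 column gives 12.

12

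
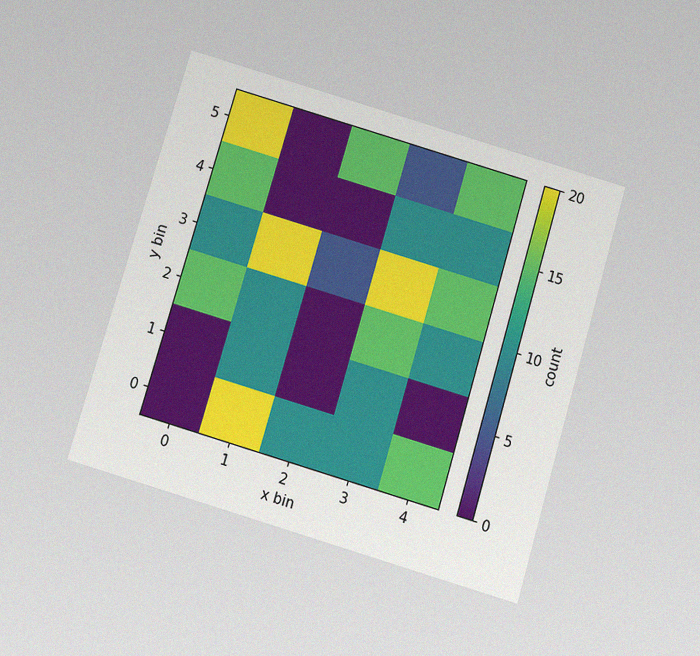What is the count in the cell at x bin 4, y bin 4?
10

The chart is tilted about 17° clockwise and viewed slightly from below, with some photo noise. Matching the cell (4, 4) against the colorbar gives 10.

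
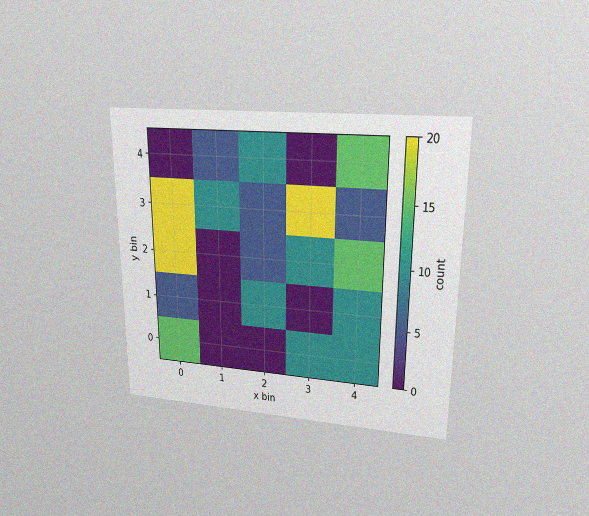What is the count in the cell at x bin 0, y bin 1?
The chart is viewed at a slight angle, with some photo noise. Matching the cell (0, 1) against the colorbar gives 5.

5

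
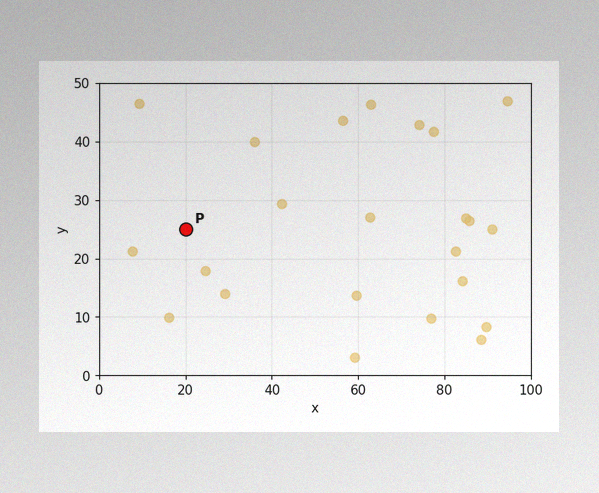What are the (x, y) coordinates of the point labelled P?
The image has some photo noise and uneven lighting. Following the gridlines from P to each axis, P sits at (20, 25).

(20, 25)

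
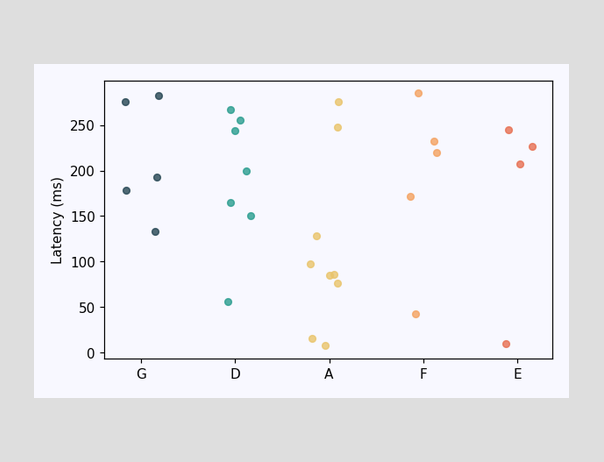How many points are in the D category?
7

Counting the markers in the D column gives 7.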